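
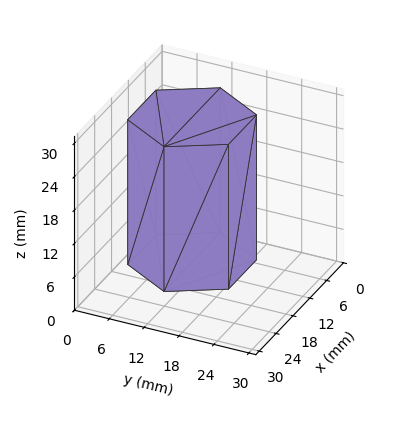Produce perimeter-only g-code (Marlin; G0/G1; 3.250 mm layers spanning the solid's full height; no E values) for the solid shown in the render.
Reading the render: the shape is a regular 6-sided prism (a cylinder approximated with 6 flat sides), circumscribed radius ≈ 10 mm, height ≈ 26 mm (dimensions read to the nearest mm from the axis ticks). For the g-code, the solid's height is divided into equal slices at the stated Δz and each level perimeter traced with G1 moves after a G0 lift.

; perimeter-only toolpath
G21 ; units = mm
G90 ; absolute positioning
G28 ; home
; layer 1
G0 Z3.250
G0 X20.000 Y10.000
G1 X15.000 Y18.660
G1 X5.000 Y18.660
G1 X0.000 Y10.000
G1 X5.000 Y1.340
G1 X15.000 Y1.340
G1 X20.000 Y10.000
; layer 2
G0 Z6.500
G0 X20.000 Y10.000
G1 X15.000 Y18.660
G1 X5.000 Y18.660
G1 X0.000 Y10.000
G1 X5.000 Y1.340
G1 X15.000 Y1.340
G1 X20.000 Y10.000
; layer 3
G0 Z9.750
G0 X20.000 Y10.000
G1 X15.000 Y18.660
G1 X5.000 Y18.660
G1 X0.000 Y10.000
G1 X5.000 Y1.340
G1 X15.000 Y1.340
G1 X20.000 Y10.000
; layer 4
G0 Z13.000
G0 X20.000 Y10.000
G1 X15.000 Y18.660
G1 X5.000 Y18.660
G1 X0.000 Y10.000
G1 X5.000 Y1.340
G1 X15.000 Y1.340
G1 X20.000 Y10.000
; layer 5
G0 Z16.250
G0 X20.000 Y10.000
G1 X15.000 Y18.660
G1 X5.000 Y18.660
G1 X0.000 Y10.000
G1 X5.000 Y1.340
G1 X15.000 Y1.340
G1 X20.000 Y10.000
; layer 6
G0 Z19.500
G0 X20.000 Y10.000
G1 X15.000 Y18.660
G1 X5.000 Y18.660
G1 X0.000 Y10.000
G1 X5.000 Y1.340
G1 X15.000 Y1.340
G1 X20.000 Y10.000
; layer 7
G0 Z22.750
G0 X20.000 Y10.000
G1 X15.000 Y18.660
G1 X5.000 Y18.660
G1 X0.000 Y10.000
G1 X5.000 Y1.340
G1 X15.000 Y1.340
G1 X20.000 Y10.000
; layer 8
G0 Z26.000
G0 X20.000 Y10.000
G1 X15.000 Y18.660
G1 X5.000 Y18.660
G1 X0.000 Y10.000
G1 X5.000 Y1.340
G1 X15.000 Y1.340
G1 X20.000 Y10.000
M2 ; end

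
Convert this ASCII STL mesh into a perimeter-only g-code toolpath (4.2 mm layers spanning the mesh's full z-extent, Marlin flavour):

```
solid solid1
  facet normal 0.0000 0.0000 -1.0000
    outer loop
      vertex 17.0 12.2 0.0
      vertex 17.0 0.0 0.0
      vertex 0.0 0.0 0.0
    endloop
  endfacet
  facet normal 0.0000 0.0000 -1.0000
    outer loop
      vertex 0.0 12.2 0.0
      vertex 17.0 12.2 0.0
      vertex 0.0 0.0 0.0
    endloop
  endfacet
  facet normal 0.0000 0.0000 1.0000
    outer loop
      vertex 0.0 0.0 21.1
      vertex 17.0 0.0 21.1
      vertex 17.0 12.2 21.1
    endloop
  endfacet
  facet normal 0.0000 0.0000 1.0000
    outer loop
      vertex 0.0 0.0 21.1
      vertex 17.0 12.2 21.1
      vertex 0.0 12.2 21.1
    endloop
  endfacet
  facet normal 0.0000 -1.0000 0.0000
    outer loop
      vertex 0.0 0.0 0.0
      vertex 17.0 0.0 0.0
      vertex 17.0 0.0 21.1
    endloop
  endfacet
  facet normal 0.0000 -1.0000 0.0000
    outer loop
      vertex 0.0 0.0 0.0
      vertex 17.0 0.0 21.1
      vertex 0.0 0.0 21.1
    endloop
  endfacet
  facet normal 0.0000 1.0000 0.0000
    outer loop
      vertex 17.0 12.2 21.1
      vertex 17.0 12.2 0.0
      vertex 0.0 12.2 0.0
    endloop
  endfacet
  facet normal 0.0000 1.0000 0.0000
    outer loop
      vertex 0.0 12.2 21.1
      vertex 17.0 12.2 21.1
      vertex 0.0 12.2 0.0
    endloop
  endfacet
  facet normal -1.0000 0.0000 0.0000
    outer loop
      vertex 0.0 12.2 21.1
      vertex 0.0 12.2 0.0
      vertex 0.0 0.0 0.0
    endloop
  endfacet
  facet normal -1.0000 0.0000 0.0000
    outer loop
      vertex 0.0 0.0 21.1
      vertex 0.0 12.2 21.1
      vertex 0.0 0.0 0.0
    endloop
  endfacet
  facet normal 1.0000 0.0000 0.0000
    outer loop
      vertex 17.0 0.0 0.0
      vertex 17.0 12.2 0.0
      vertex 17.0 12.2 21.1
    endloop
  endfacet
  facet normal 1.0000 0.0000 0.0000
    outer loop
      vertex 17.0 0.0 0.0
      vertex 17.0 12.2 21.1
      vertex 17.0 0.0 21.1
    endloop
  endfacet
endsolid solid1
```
; perimeter-only toolpath
G21 ; units = mm
G90 ; absolute positioning
G28 ; home
; layer 1
G0 Z4.2
G0 X0.0 Y0.0
G1 X17.0 Y0.0
G1 X17.0 Y12.2
G1 X0.0 Y12.2
G1 X0.0 Y0.0
; layer 2
G0 Z8.4
G0 X0.0 Y0.0
G1 X17.0 Y0.0
G1 X17.0 Y12.2
G1 X0.0 Y12.2
G1 X0.0 Y0.0
; layer 3
G0 Z12.7
G0 X0.0 Y0.0
G1 X17.0 Y0.0
G1 X17.0 Y12.2
G1 X0.0 Y12.2
G1 X0.0 Y0.0
; layer 4
G0 Z16.9
G0 X0.0 Y0.0
G1 X17.0 Y0.0
G1 X17.0 Y12.2
G1 X0.0 Y12.2
G1 X0.0 Y0.0
; layer 5
G0 Z21.1
G0 X0.0 Y0.0
G1 X17.0 Y0.0
G1 X17.0 Y12.2
G1 X0.0 Y12.2
G1 X0.0 Y0.0
M2 ; end

The solid is a rectangular box, roughly 17 × 12.2 mm footprint and 21.1 mm tall. Slicing at Δz = 4.2 mm — 5 equal slices spanning the solid's height, so layer i sits at z = i·h/5 — gives 5 non-empty perimeters. Each is a 4-segment closed polygon; G0 lifts to the layer z and rapids to the start vertex, then G1 traces the edges.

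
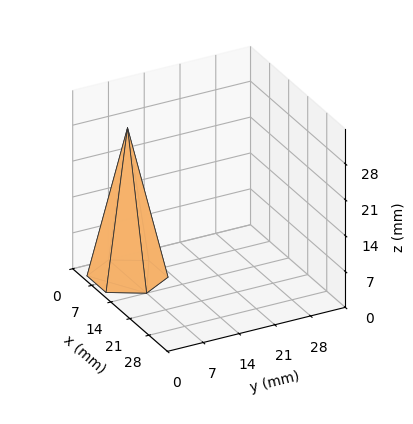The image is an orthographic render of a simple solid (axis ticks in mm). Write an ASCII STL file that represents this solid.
Reading the render: the shape is a regular 6-sided pyramid, base circumscribed radius ≈ 7 mm, apex at z ≈ 29 mm (dimensions read to the nearest mm from the axis ticks). For the STL, each face is triangulated and given an outward normal.

solid part
  facet normal 0.0000 0.0000 -1.0000
    outer loop
      vertex 3.50 13.06 0.00
      vertex 10.50 13.06 0.00
      vertex 14.00 7.00 0.00
    endloop
  endfacet
  facet normal 0.0000 0.0000 -1.0000
    outer loop
      vertex 0.00 7.00 0.00
      vertex 3.50 13.06 0.00
      vertex 14.00 7.00 0.00
    endloop
  endfacet
  facet normal 0.0000 0.0000 -1.0000
    outer loop
      vertex 3.50 0.94 0.00
      vertex 0.00 7.00 0.00
      vertex 14.00 7.00 0.00
    endloop
  endfacet
  facet normal 0.0000 0.0000 -1.0000
    outer loop
      vertex 10.50 0.94 0.00
      vertex 3.50 0.94 0.00
      vertex 14.00 7.00 0.00
    endloop
  endfacet
  facet normal 0.8476 0.4896 0.2046
    outer loop
      vertex 14.00 7.00 0.00
      vertex 10.50 13.06 0.00
      vertex 7.00 7.00 29.00
    endloop
  endfacet
  facet normal 0.0000 0.9789 0.2045
    outer loop
      vertex 10.50 13.06 0.00
      vertex 3.50 13.06 0.00
      vertex 7.00 7.00 29.00
    endloop
  endfacet
  facet normal -0.8476 0.4896 0.2046
    outer loop
      vertex 3.50 13.06 0.00
      vertex 0.00 7.00 0.00
      vertex 7.00 7.00 29.00
    endloop
  endfacet
  facet normal -0.8476 -0.4896 0.2046
    outer loop
      vertex 0.00 7.00 0.00
      vertex 3.50 0.94 0.00
      vertex 7.00 7.00 29.00
    endloop
  endfacet
  facet normal 0.0000 -0.9789 0.2045
    outer loop
      vertex 3.50 0.94 0.00
      vertex 10.50 0.94 0.00
      vertex 7.00 7.00 29.00
    endloop
  endfacet
  facet normal 0.8476 -0.4896 0.2046
    outer loop
      vertex 10.50 0.94 0.00
      vertex 14.00 7.00 0.00
      vertex 7.00 7.00 29.00
    endloop
  endfacet
endsolid part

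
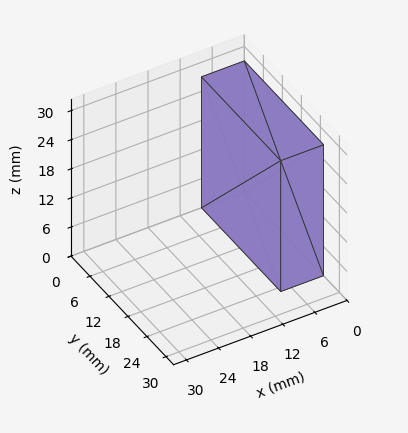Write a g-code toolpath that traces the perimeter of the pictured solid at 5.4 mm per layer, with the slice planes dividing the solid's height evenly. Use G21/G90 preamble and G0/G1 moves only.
Reading the render: the shape is a rectangular box, roughly 8 × 25 mm footprint and 27 mm tall (dimensions read to the nearest mm from the axis ticks). For the g-code, the solid's height is divided into equal slices at the stated Δz and each level perimeter traced with G1 moves after a G0 lift.

; perimeter-only toolpath
G21 ; units = mm
G90 ; absolute positioning
G28 ; home
; layer 1
G0 Z5.4
G0 X0.0 Y0.0
G1 X8.0 Y0.0
G1 X8.0 Y25.0
G1 X0.0 Y25.0
G1 X0.0 Y0.0
; layer 2
G0 Z10.8
G0 X0.0 Y0.0
G1 X8.0 Y0.0
G1 X8.0 Y25.0
G1 X0.0 Y25.0
G1 X0.0 Y0.0
; layer 3
G0 Z16.2
G0 X0.0 Y0.0
G1 X8.0 Y0.0
G1 X8.0 Y25.0
G1 X0.0 Y25.0
G1 X0.0 Y0.0
; layer 4
G0 Z21.6
G0 X0.0 Y0.0
G1 X8.0 Y0.0
G1 X8.0 Y25.0
G1 X0.0 Y25.0
G1 X0.0 Y0.0
; layer 5
G0 Z27.0
G0 X0.0 Y0.0
G1 X8.0 Y0.0
G1 X8.0 Y25.0
G1 X0.0 Y25.0
G1 X0.0 Y0.0
M2 ; end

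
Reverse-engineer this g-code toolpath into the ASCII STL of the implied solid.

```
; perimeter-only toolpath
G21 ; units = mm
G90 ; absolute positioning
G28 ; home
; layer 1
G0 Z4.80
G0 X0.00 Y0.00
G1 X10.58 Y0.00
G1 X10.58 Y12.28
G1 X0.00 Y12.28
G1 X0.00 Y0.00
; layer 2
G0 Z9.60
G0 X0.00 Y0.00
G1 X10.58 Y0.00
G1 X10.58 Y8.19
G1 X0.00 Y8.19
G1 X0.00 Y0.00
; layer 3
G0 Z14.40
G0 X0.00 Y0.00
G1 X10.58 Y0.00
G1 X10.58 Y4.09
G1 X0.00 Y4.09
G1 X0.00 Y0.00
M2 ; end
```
solid part
  facet normal 0.0000 0.0000 -1.0000
    outer loop
      vertex 10.58 16.37 0.00
      vertex 10.58 0.00 0.00
      vertex 0.00 0.00 0.00
    endloop
  endfacet
  facet normal 0.0000 0.0000 -1.0000
    outer loop
      vertex 0.00 16.37 0.00
      vertex 10.58 16.37 0.00
      vertex 0.00 0.00 0.00
    endloop
  endfacet
  facet normal 0.0000 -1.0000 0.0000
    outer loop
      vertex 0.00 0.00 0.00
      vertex 10.58 0.00 0.00
      vertex 10.58 0.00 19.20
    endloop
  endfacet
  facet normal 0.0000 -1.0000 0.0000
    outer loop
      vertex 0.00 0.00 0.00
      vertex 10.58 0.00 19.20
      vertex 0.00 0.00 19.20
    endloop
  endfacet
  facet normal 0.0000 0.7610 0.6488
    outer loop
      vertex 0.00 0.00 19.20
      vertex 10.58 0.00 19.20
      vertex 10.58 16.37 0.00
    endloop
  endfacet
  facet normal 0.0000 0.7610 0.6488
    outer loop
      vertex 0.00 0.00 19.20
      vertex 10.58 16.37 0.00
      vertex 0.00 16.37 0.00
    endloop
  endfacet
  facet normal -1.0000 0.0000 0.0000
    outer loop
      vertex 0.00 0.00 19.20
      vertex 0.00 16.37 0.00
      vertex 0.00 0.00 0.00
    endloop
  endfacet
  facet normal 1.0000 0.0000 0.0000
    outer loop
      vertex 10.58 0.00 0.00
      vertex 10.58 16.37 0.00
      vertex 10.58 0.00 19.20
    endloop
  endfacet
endsolid part

The G0 Z moves step by Δz≈4.80 mm. The G1 loops shrink linearly with z, so the solid tapers from its base footprint up to z≈19.2. Closing with a flat bottom cap and the tapered top and triangulating gives 8 facets — a wedge (ramp): 10.6 × 16.4 mm base, rising to 19.2 mm along the y=0 edge and sloping linearly to z=0 at y=16.4.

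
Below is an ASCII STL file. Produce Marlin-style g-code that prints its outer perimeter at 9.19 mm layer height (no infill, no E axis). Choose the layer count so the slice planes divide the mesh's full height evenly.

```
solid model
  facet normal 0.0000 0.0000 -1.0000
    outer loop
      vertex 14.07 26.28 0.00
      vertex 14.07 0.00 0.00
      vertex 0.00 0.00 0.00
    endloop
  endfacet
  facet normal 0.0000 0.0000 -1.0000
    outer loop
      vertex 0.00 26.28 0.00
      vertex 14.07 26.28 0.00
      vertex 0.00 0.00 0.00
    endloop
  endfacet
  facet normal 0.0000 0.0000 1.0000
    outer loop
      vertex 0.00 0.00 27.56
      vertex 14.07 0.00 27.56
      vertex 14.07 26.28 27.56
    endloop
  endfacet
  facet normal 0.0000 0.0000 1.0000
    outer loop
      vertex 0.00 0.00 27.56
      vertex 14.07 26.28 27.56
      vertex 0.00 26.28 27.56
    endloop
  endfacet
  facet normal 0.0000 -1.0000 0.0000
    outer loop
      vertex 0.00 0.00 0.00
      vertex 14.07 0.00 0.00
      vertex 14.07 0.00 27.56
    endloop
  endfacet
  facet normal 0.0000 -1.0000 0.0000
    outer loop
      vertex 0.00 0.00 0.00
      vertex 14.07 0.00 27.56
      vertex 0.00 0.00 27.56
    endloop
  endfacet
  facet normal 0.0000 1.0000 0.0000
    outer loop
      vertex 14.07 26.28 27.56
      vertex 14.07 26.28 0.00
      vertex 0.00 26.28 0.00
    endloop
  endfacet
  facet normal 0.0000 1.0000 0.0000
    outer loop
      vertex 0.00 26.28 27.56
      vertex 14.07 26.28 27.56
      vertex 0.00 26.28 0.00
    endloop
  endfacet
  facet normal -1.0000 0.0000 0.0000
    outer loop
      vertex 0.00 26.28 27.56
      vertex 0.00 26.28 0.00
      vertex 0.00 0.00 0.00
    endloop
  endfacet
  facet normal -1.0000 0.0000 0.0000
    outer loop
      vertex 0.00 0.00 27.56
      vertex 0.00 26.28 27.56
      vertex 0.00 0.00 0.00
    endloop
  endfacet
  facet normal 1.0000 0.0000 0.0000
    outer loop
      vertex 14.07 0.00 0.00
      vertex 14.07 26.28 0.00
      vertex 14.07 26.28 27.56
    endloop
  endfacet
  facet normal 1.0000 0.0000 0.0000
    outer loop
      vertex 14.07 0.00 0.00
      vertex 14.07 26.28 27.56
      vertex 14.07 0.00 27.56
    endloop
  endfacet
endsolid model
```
; perimeter-only toolpath
G21 ; units = mm
G90 ; absolute positioning
G28 ; home
; layer 1
G0 Z9.19
G0 X0.00 Y0.00
G1 X14.07 Y0.00
G1 X14.07 Y26.28
G1 X0.00 Y26.28
G1 X0.00 Y0.00
; layer 2
G0 Z18.37
G0 X0.00 Y0.00
G1 X14.07 Y0.00
G1 X14.07 Y26.28
G1 X0.00 Y26.28
G1 X0.00 Y0.00
; layer 3
G0 Z27.56
G0 X0.00 Y0.00
G1 X14.07 Y0.00
G1 X14.07 Y26.28
G1 X0.00 Y26.28
G1 X0.00 Y0.00
M2 ; end

The solid is a rectangular box, roughly 14.1 × 26.3 mm footprint and 27.6 mm tall. Slicing at Δz = 9.19 mm — 3 equal slices spanning the solid's height, so layer i sits at z = i·h/3 — gives 3 non-empty perimeters. Each is a 4-segment closed polygon; G0 lifts to the layer z and rapids to the start vertex, then G1 traces the edges.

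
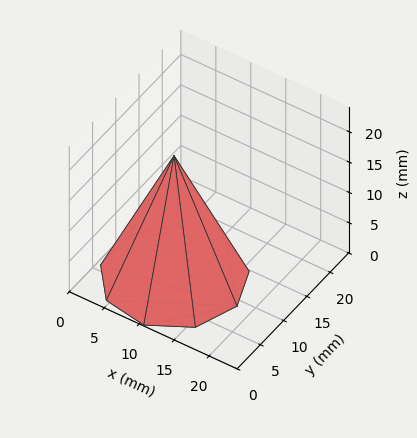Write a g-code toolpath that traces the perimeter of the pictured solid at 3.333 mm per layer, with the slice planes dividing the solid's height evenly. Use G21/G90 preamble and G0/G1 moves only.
Reading the render: the shape is a regular 9-sided pyramid, base circumscribed radius ≈ 9 mm, apex at z ≈ 20 mm (dimensions read to the nearest mm from the axis ticks). For the g-code, the solid's height is divided into equal slices at the stated Δz and each level perimeter traced with G1 moves after a G0 lift.

; perimeter-only toolpath
G21 ; units = mm
G90 ; absolute positioning
G28 ; home
; layer 1
G0 Z3.333
G0 X16.500 Y9.000
G1 X14.745 Y13.821
G1 X10.303 Y16.386
G1 X5.250 Y15.495
G1 X1.953 Y11.565
G1 X1.953 Y6.435
G1 X5.250 Y2.505
G1 X10.303 Y1.614
G1 X14.745 Y4.179
G1 X16.500 Y9.000
; layer 2
G0 Z6.667
G0 X15.000 Y9.000
G1 X13.596 Y12.857
G1 X10.042 Y14.909
G1 X6.000 Y14.196
G1 X3.362 Y11.052
G1 X3.362 Y6.948
G1 X6.000 Y3.804
G1 X10.042 Y3.091
G1 X13.596 Y5.143
G1 X15.000 Y9.000
; layer 3
G0 Z10.000
G0 X13.500 Y9.000
G1 X12.447 Y11.893
G1 X9.782 Y13.431
G1 X6.750 Y12.897
G1 X4.771 Y10.539
G1 X4.771 Y7.461
G1 X6.750 Y5.103
G1 X9.782 Y4.569
G1 X12.447 Y6.107
G1 X13.500 Y9.000
; layer 4
G0 Z13.333
G0 X12.000 Y9.000
G1 X11.298 Y10.928
G1 X9.521 Y11.954
G1 X7.500 Y11.598
G1 X6.181 Y10.026
G1 X6.181 Y7.974
G1 X7.500 Y6.402
G1 X9.521 Y6.046
G1 X11.298 Y7.072
G1 X12.000 Y9.000
; layer 5
G0 Z16.667
G0 X10.500 Y9.000
G1 X10.149 Y9.964
G1 X9.261 Y10.477
G1 X8.250 Y10.299
G1 X7.590 Y9.513
G1 X7.590 Y8.487
G1 X8.250 Y7.701
G1 X9.261 Y7.523
G1 X10.149 Y8.036
G1 X10.500 Y9.000
M2 ; end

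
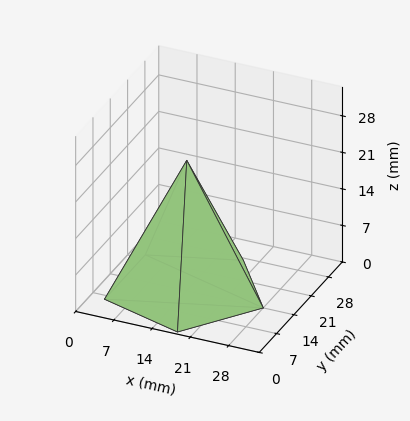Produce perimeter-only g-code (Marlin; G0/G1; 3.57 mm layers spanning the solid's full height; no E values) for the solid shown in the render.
Reading the render: the shape is a regular 5-sided pyramid, base circumscribed radius ≈ 14 mm, apex at z ≈ 25 mm (dimensions read to the nearest mm from the axis ticks). For the g-code, the solid's height is divided into equal slices at the stated Δz and each level perimeter traced with G1 moves after a G0 lift.

; perimeter-only toolpath
G21 ; units = mm
G90 ; absolute positioning
G28 ; home
; layer 1
G0 Z3.57
G0 X26.00 Y14.00
G1 X17.71 Y25.41
G1 X4.29 Y21.05
G1 X4.29 Y6.95
G1 X17.71 Y2.59
G1 X26.00 Y14.00
; layer 2
G0 Z7.14
G0 X24.00 Y14.00
G1 X17.09 Y23.51
G1 X5.91 Y19.88
G1 X5.91 Y8.12
G1 X17.09 Y4.49
G1 X24.00 Y14.00
; layer 3
G0 Z10.71
G0 X22.00 Y14.00
G1 X16.47 Y21.61
G1 X7.53 Y18.70
G1 X7.53 Y9.30
G1 X16.47 Y6.39
G1 X22.00 Y14.00
; layer 4
G0 Z14.29
G0 X20.00 Y14.00
G1 X15.86 Y19.70
G1 X9.14 Y17.53
G1 X9.14 Y10.47
G1 X15.86 Y8.30
G1 X20.00 Y14.00
; layer 5
G0 Z17.86
G0 X18.00 Y14.00
G1 X15.24 Y17.80
G1 X10.76 Y16.35
G1 X10.76 Y11.65
G1 X15.24 Y10.20
G1 X18.00 Y14.00
; layer 6
G0 Z21.43
G0 X16.00 Y14.00
G1 X14.62 Y15.90
G1 X12.38 Y15.18
G1 X12.38 Y12.82
G1 X14.62 Y12.10
G1 X16.00 Y14.00
M2 ; end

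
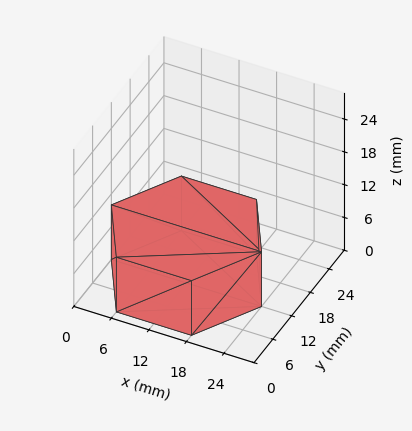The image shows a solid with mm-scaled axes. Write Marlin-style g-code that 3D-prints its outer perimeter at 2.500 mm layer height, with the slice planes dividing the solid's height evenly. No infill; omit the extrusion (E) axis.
Reading the render: the shape is a regular 6-sided prism (a cylinder approximated with 6 flat sides), circumscribed radius ≈ 12 mm, height ≈ 10 mm (dimensions read to the nearest mm from the axis ticks). For the g-code, the solid's height is divided into equal slices at the stated Δz and each level perimeter traced with G1 moves after a G0 lift.

; perimeter-only toolpath
G21 ; units = mm
G90 ; absolute positioning
G28 ; home
; layer 1
G0 Z2.500
G0 X24.000 Y12.000
G1 X18.000 Y22.392
G1 X6.000 Y22.392
G1 X0.000 Y12.000
G1 X6.000 Y1.608
G1 X18.000 Y1.608
G1 X24.000 Y12.000
; layer 2
G0 Z5.000
G0 X24.000 Y12.000
G1 X18.000 Y22.392
G1 X6.000 Y22.392
G1 X0.000 Y12.000
G1 X6.000 Y1.608
G1 X18.000 Y1.608
G1 X24.000 Y12.000
; layer 3
G0 Z7.500
G0 X24.000 Y12.000
G1 X18.000 Y22.392
G1 X6.000 Y22.392
G1 X0.000 Y12.000
G1 X6.000 Y1.608
G1 X18.000 Y1.608
G1 X24.000 Y12.000
; layer 4
G0 Z10.000
G0 X24.000 Y12.000
G1 X18.000 Y22.392
G1 X6.000 Y22.392
G1 X0.000 Y12.000
G1 X6.000 Y1.608
G1 X18.000 Y1.608
G1 X24.000 Y12.000
M2 ; end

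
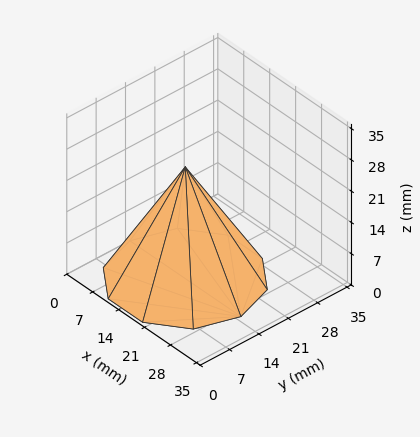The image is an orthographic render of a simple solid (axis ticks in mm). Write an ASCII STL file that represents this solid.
Reading the render: the shape is a regular 10-sided pyramid, base circumscribed radius ≈ 15 mm, apex at z ≈ 25 mm (dimensions read to the nearest mm from the axis ticks). For the STL, each face is triangulated and given an outward normal.

solid part
  facet normal 0.0000 0.0000 -1.0000
    outer loop
      vertex 19.64 29.27 0.00
      vertex 27.14 23.82 0.00
      vertex 30.00 15.00 0.00
    endloop
  endfacet
  facet normal 0.0000 0.0000 -1.0000
    outer loop
      vertex 10.36 29.27 0.00
      vertex 19.64 29.27 0.00
      vertex 30.00 15.00 0.00
    endloop
  endfacet
  facet normal 0.0000 0.0000 -1.0000
    outer loop
      vertex 2.86 23.82 0.00
      vertex 10.36 29.27 0.00
      vertex 30.00 15.00 0.00
    endloop
  endfacet
  facet normal 0.0000 0.0000 -1.0000
    outer loop
      vertex 0.00 15.00 0.00
      vertex 2.86 23.82 0.00
      vertex 30.00 15.00 0.00
    endloop
  endfacet
  facet normal 0.0000 0.0000 -1.0000
    outer loop
      vertex 2.86 6.18 0.00
      vertex 0.00 15.00 0.00
      vertex 30.00 15.00 0.00
    endloop
  endfacet
  facet normal 0.0000 0.0000 -1.0000
    outer loop
      vertex 10.36 0.73 0.00
      vertex 2.86 6.18 0.00
      vertex 30.00 15.00 0.00
    endloop
  endfacet
  facet normal 0.0000 0.0000 -1.0000
    outer loop
      vertex 19.64 0.73 0.00
      vertex 10.36 0.73 0.00
      vertex 30.00 15.00 0.00
    endloop
  endfacet
  facet normal 0.0000 0.0000 -1.0000
    outer loop
      vertex 27.14 6.18 0.00
      vertex 19.64 0.73 0.00
      vertex 30.00 15.00 0.00
    endloop
  endfacet
  facet normal 0.8262 0.2679 0.4957
    outer loop
      vertex 30.00 15.00 0.00
      vertex 27.14 23.82 0.00
      vertex 15.00 15.00 25.00
    endloop
  endfacet
  facet normal 0.5105 0.7026 0.4958
    outer loop
      vertex 27.14 23.82 0.00
      vertex 19.64 29.27 0.00
      vertex 15.00 15.00 25.00
    endloop
  endfacet
  facet normal 0.0000 0.8685 0.4957
    outer loop
      vertex 19.64 29.27 0.00
      vertex 10.36 29.27 0.00
      vertex 15.00 15.00 25.00
    endloop
  endfacet
  facet normal -0.5105 0.7026 0.4958
    outer loop
      vertex 10.36 29.27 0.00
      vertex 2.86 23.82 0.00
      vertex 15.00 15.00 25.00
    endloop
  endfacet
  facet normal -0.8262 0.2679 0.4957
    outer loop
      vertex 2.86 23.82 0.00
      vertex 0.00 15.00 0.00
      vertex 15.00 15.00 25.00
    endloop
  endfacet
  facet normal -0.8262 -0.2679 0.4957
    outer loop
      vertex 0.00 15.00 0.00
      vertex 2.86 6.18 0.00
      vertex 15.00 15.00 25.00
    endloop
  endfacet
  facet normal -0.5105 -0.7026 0.4958
    outer loop
      vertex 2.86 6.18 0.00
      vertex 10.36 0.73 0.00
      vertex 15.00 15.00 25.00
    endloop
  endfacet
  facet normal 0.0000 -0.8685 0.4957
    outer loop
      vertex 10.36 0.73 0.00
      vertex 19.64 0.73 0.00
      vertex 15.00 15.00 25.00
    endloop
  endfacet
  facet normal 0.5105 -0.7026 0.4958
    outer loop
      vertex 19.64 0.73 0.00
      vertex 27.14 6.18 0.00
      vertex 15.00 15.00 25.00
    endloop
  endfacet
  facet normal 0.8262 -0.2679 0.4957
    outer loop
      vertex 27.14 6.18 0.00
      vertex 30.00 15.00 0.00
      vertex 15.00 15.00 25.00
    endloop
  endfacet
endsolid part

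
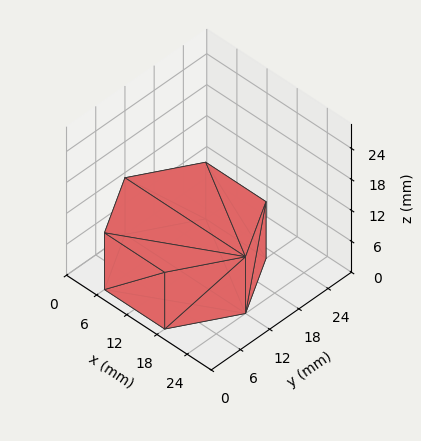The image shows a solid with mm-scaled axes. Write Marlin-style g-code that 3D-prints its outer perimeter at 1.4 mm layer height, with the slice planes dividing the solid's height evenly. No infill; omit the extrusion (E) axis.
Reading the render: the shape is a regular 6-sided prism (a cylinder approximated with 6 flat sides), circumscribed radius ≈ 12 mm, height ≈ 11 mm (dimensions read to the nearest mm from the axis ticks). For the g-code, the solid's height is divided into equal slices at the stated Δz and each level perimeter traced with G1 moves after a G0 lift.

; perimeter-only toolpath
G21 ; units = mm
G90 ; absolute positioning
G28 ; home
; layer 1
G0 Z1.4
G0 X24.0 Y12.0
G1 X18.0 Y22.4
G1 X6.0 Y22.4
G1 X0.0 Y12.0
G1 X6.0 Y1.6
G1 X18.0 Y1.6
G1 X24.0 Y12.0
; layer 2
G0 Z2.8
G0 X24.0 Y12.0
G1 X18.0 Y22.4
G1 X6.0 Y22.4
G1 X0.0 Y12.0
G1 X6.0 Y1.6
G1 X18.0 Y1.6
G1 X24.0 Y12.0
; layer 3
G0 Z4.1
G0 X24.0 Y12.0
G1 X18.0 Y22.4
G1 X6.0 Y22.4
G1 X0.0 Y12.0
G1 X6.0 Y1.6
G1 X18.0 Y1.6
G1 X24.0 Y12.0
; layer 4
G0 Z5.5
G0 X24.0 Y12.0
G1 X18.0 Y22.4
G1 X6.0 Y22.4
G1 X0.0 Y12.0
G1 X6.0 Y1.6
G1 X18.0 Y1.6
G1 X24.0 Y12.0
; layer 5
G0 Z6.9
G0 X24.0 Y12.0
G1 X18.0 Y22.4
G1 X6.0 Y22.4
G1 X0.0 Y12.0
G1 X6.0 Y1.6
G1 X18.0 Y1.6
G1 X24.0 Y12.0
; layer 6
G0 Z8.2
G0 X24.0 Y12.0
G1 X18.0 Y22.4
G1 X6.0 Y22.4
G1 X0.0 Y12.0
G1 X6.0 Y1.6
G1 X18.0 Y1.6
G1 X24.0 Y12.0
; layer 7
G0 Z9.6
G0 X24.0 Y12.0
G1 X18.0 Y22.4
G1 X6.0 Y22.4
G1 X0.0 Y12.0
G1 X6.0 Y1.6
G1 X18.0 Y1.6
G1 X24.0 Y12.0
; layer 8
G0 Z11.0
G0 X24.0 Y12.0
G1 X18.0 Y22.4
G1 X6.0 Y22.4
G1 X0.0 Y12.0
G1 X6.0 Y1.6
G1 X18.0 Y1.6
G1 X24.0 Y12.0
M2 ; end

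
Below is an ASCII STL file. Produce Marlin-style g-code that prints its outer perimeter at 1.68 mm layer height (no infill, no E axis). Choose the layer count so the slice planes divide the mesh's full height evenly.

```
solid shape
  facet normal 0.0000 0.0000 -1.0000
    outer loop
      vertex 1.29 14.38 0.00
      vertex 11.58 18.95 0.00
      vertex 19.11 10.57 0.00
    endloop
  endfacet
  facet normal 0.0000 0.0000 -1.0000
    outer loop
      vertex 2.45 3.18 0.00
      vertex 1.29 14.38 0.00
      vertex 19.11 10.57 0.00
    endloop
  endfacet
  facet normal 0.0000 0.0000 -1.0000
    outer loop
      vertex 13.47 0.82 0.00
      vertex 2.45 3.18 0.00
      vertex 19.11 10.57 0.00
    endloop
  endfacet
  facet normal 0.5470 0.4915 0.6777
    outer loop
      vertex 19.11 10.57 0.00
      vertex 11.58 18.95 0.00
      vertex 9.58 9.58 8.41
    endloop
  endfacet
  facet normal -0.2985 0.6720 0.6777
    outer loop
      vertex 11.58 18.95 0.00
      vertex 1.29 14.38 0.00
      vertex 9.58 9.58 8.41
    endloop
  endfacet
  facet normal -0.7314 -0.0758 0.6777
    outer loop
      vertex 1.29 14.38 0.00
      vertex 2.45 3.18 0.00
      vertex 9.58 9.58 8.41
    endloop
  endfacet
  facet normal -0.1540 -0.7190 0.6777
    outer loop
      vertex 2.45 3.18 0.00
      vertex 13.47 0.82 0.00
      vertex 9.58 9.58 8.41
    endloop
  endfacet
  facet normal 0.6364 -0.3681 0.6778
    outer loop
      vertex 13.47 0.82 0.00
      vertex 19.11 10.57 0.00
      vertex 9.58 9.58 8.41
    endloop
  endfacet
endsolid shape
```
; perimeter-only toolpath
G21 ; units = mm
G90 ; absolute positioning
G28 ; home
; layer 1
G0 Z1.68
G0 X17.20 Y10.37
G1 X11.18 Y17.08
G1 X2.95 Y13.42
G1 X3.88 Y4.46
G1 X12.69 Y2.57
G1 X17.20 Y10.37
; layer 2
G0 Z3.36
G0 X15.30 Y10.17
G1 X10.78 Y15.20
G1 X4.61 Y12.46
G1 X5.30 Y5.74
G1 X11.91 Y4.32
G1 X15.30 Y10.17
; layer 3
G0 Z5.05
G0 X13.39 Y9.98
G1 X10.38 Y13.33
G1 X6.26 Y11.50
G1 X6.73 Y7.02
G1 X11.14 Y6.08
G1 X13.39 Y9.98
; layer 4
G0 Z6.73
G0 X11.49 Y9.78
G1 X9.98 Y11.45
G1 X7.92 Y10.54
G1 X8.15 Y8.30
G1 X10.36 Y7.83
G1 X11.49 Y9.78
M2 ; end

The solid is a regular 5-sided pyramid, base circumscribed radius ≈ 9.58 mm, apex at z ≈ 8.41 mm. Slicing at Δz = 1.68 mm — 5 equal slices spanning the solid's height, so layer i sits at z = i·h/5 — gives 4 non-empty perimeters. Each is a 5-segment closed polygon; G0 lifts to the layer z and rapids to the start vertex, then G1 traces the edges. The cross-section shrinks linearly with z (the slice at the apex is degenerate and omitted).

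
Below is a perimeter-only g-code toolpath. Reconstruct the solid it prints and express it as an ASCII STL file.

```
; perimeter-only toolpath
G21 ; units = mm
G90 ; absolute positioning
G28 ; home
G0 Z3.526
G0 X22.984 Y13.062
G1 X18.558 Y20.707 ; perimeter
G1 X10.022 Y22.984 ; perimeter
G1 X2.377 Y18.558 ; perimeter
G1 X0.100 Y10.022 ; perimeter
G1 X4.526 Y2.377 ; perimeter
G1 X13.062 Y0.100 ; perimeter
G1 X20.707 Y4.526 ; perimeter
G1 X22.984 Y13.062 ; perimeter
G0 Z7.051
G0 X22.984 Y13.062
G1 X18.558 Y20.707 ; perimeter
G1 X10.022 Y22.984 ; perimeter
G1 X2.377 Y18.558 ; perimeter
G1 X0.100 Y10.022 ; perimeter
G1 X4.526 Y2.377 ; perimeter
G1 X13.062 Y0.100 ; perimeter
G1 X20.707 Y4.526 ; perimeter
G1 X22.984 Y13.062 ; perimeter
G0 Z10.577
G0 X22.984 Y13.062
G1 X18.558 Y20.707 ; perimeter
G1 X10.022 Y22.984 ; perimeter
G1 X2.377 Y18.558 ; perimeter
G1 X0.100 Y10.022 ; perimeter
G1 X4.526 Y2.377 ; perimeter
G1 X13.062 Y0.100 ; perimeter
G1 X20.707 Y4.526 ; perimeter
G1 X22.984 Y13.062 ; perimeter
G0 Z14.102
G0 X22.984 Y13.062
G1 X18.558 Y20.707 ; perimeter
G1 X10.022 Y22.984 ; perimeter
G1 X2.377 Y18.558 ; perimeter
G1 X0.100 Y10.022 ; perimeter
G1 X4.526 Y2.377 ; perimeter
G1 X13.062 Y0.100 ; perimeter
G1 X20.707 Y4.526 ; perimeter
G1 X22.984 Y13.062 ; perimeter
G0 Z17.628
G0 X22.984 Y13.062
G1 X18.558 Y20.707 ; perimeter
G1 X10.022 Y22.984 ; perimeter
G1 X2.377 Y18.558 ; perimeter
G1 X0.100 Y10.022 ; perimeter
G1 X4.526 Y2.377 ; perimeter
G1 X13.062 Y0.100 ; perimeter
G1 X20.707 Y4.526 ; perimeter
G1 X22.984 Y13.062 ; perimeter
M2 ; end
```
solid part
  facet normal 0.0000 0.0000 -1.0000
    outer loop
      vertex 10.022 22.984 0.000
      vertex 18.558 20.707 0.000
      vertex 22.984 13.062 0.000
    endloop
  endfacet
  facet normal 0.0000 0.0000 -1.0000
    outer loop
      vertex 2.377 18.558 0.000
      vertex 10.022 22.984 0.000
      vertex 22.984 13.062 0.000
    endloop
  endfacet
  facet normal 0.0000 0.0000 -1.0000
    outer loop
      vertex 0.100 10.022 0.000
      vertex 2.377 18.558 0.000
      vertex 22.984 13.062 0.000
    endloop
  endfacet
  facet normal 0.0000 0.0000 -1.0000
    outer loop
      vertex 4.526 2.377 0.000
      vertex 0.100 10.022 0.000
      vertex 22.984 13.062 0.000
    endloop
  endfacet
  facet normal 0.0000 0.0000 -1.0000
    outer loop
      vertex 13.062 0.100 0.000
      vertex 4.526 2.377 0.000
      vertex 22.984 13.062 0.000
    endloop
  endfacet
  facet normal 0.0000 0.0000 -1.0000
    outer loop
      vertex 20.707 4.526 0.000
      vertex 13.062 0.100 0.000
      vertex 22.984 13.062 0.000
    endloop
  endfacet
  facet normal 0.0000 0.0000 1.0000
    outer loop
      vertex 22.984 13.062 17.628
      vertex 18.558 20.707 17.628
      vertex 10.022 22.984 17.628
    endloop
  endfacet
  facet normal 0.0000 0.0000 1.0000
    outer loop
      vertex 22.984 13.062 17.628
      vertex 10.022 22.984 17.628
      vertex 2.377 18.558 17.628
    endloop
  endfacet
  facet normal 0.0000 0.0000 1.0000
    outer loop
      vertex 22.984 13.062 17.628
      vertex 2.377 18.558 17.628
      vertex 0.100 10.022 17.628
    endloop
  endfacet
  facet normal 0.0000 0.0000 1.0000
    outer loop
      vertex 22.984 13.062 17.628
      vertex 0.100 10.022 17.628
      vertex 4.526 2.377 17.628
    endloop
  endfacet
  facet normal 0.0000 0.0000 1.0000
    outer loop
      vertex 22.984 13.062 17.628
      vertex 4.526 2.377 17.628
      vertex 13.062 0.100 17.628
    endloop
  endfacet
  facet normal 0.0000 0.0000 1.0000
    outer loop
      vertex 22.984 13.062 17.628
      vertex 13.062 0.100 17.628
      vertex 20.707 4.526 17.628
    endloop
  endfacet
  facet normal 0.8654 0.5010 0.0000
    outer loop
      vertex 22.984 13.062 0.000
      vertex 18.558 20.707 0.000
      vertex 18.558 20.707 17.628
    endloop
  endfacet
  facet normal 0.8654 0.5010 0.0000
    outer loop
      vertex 22.984 13.062 0.000
      vertex 18.558 20.707 17.628
      vertex 22.984 13.062 17.628
    endloop
  endfacet
  facet normal 0.2577 0.9662 0.0000
    outer loop
      vertex 18.558 20.707 0.000
      vertex 10.022 22.984 0.000
      vertex 10.022 22.984 17.628
    endloop
  endfacet
  facet normal 0.2577 0.9662 0.0000
    outer loop
      vertex 18.558 20.707 0.000
      vertex 10.022 22.984 17.628
      vertex 18.558 20.707 17.628
    endloop
  endfacet
  facet normal -0.5010 0.8654 0.0000
    outer loop
      vertex 10.022 22.984 0.000
      vertex 2.377 18.558 0.000
      vertex 2.377 18.558 17.628
    endloop
  endfacet
  facet normal -0.5010 0.8654 0.0000
    outer loop
      vertex 10.022 22.984 0.000
      vertex 2.377 18.558 17.628
      vertex 10.022 22.984 17.628
    endloop
  endfacet
  facet normal -0.9662 0.2577 0.0000
    outer loop
      vertex 2.377 18.558 0.000
      vertex 0.100 10.022 0.000
      vertex 0.100 10.022 17.628
    endloop
  endfacet
  facet normal -0.9662 0.2577 0.0000
    outer loop
      vertex 2.377 18.558 0.000
      vertex 0.100 10.022 17.628
      vertex 2.377 18.558 17.628
    endloop
  endfacet
  facet normal -0.8654 -0.5010 0.0000
    outer loop
      vertex 0.100 10.022 0.000
      vertex 4.526 2.377 0.000
      vertex 4.526 2.377 17.628
    endloop
  endfacet
  facet normal -0.8654 -0.5010 0.0000
    outer loop
      vertex 0.100 10.022 0.000
      vertex 4.526 2.377 17.628
      vertex 0.100 10.022 17.628
    endloop
  endfacet
  facet normal -0.2577 -0.9662 0.0000
    outer loop
      vertex 4.526 2.377 0.000
      vertex 13.062 0.100 0.000
      vertex 13.062 0.100 17.628
    endloop
  endfacet
  facet normal -0.2577 -0.9662 0.0000
    outer loop
      vertex 4.526 2.377 0.000
      vertex 13.062 0.100 17.628
      vertex 4.526 2.377 17.628
    endloop
  endfacet
  facet normal 0.5010 -0.8654 0.0000
    outer loop
      vertex 13.062 0.100 0.000
      vertex 20.707 4.526 0.000
      vertex 20.707 4.526 17.628
    endloop
  endfacet
  facet normal 0.5010 -0.8654 0.0000
    outer loop
      vertex 13.062 0.100 0.000
      vertex 20.707 4.526 17.628
      vertex 13.062 0.100 17.628
    endloop
  endfacet
  facet normal 0.9662 -0.2577 0.0000
    outer loop
      vertex 20.707 4.526 0.000
      vertex 22.984 13.062 0.000
      vertex 22.984 13.062 17.628
    endloop
  endfacet
  facet normal 0.9662 -0.2577 0.0000
    outer loop
      vertex 20.707 4.526 0.000
      vertex 22.984 13.062 17.628
      vertex 20.707 4.526 17.628
    endloop
  endfacet
endsolid part

The G0 Z moves step by Δz≈3.526 mm. Every layer's G1 loop is the same polygon, so the solid is a straight extrusion of it from z=0 to z≈17.6. Closing with flat bottom and top caps and triangulating gives 28 facets — a regular 8-sided prism (a cylinder approximated with 8 flat sides), circumscribed radius ≈ 11.5 mm, height ≈ 17.6 mm.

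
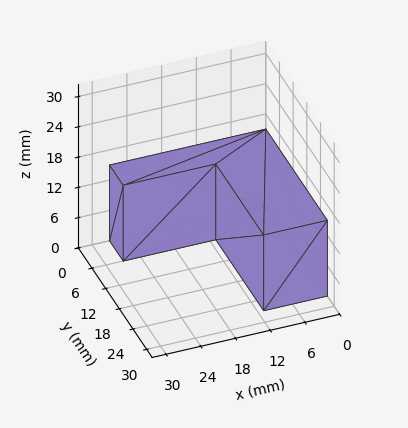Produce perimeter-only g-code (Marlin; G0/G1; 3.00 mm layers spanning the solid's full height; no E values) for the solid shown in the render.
Reading the render: the shape is an L-shaped prism: outer 27 × 27 mm, arm thicknesses ≈ 6 mm (horizontal) and 11 mm (vertical), extruded 15 mm in z (dimensions read to the nearest mm from the axis ticks). For the g-code, the solid's height is divided into equal slices at the stated Δz and each level perimeter traced with G1 moves after a G0 lift.

; perimeter-only toolpath
G21 ; units = mm
G90 ; absolute positioning
G28 ; home
; layer 1
G0 Z3.00
G0 X0.00 Y0.00
G1 X27.00 Y0.00
G1 X27.00 Y6.00
G1 X11.00 Y6.00
G1 X11.00 Y27.00
G1 X0.00 Y27.00
G1 X0.00 Y0.00
; layer 2
G0 Z6.00
G0 X0.00 Y0.00
G1 X27.00 Y0.00
G1 X27.00 Y6.00
G1 X11.00 Y6.00
G1 X11.00 Y27.00
G1 X0.00 Y27.00
G1 X0.00 Y0.00
; layer 3
G0 Z9.00
G0 X0.00 Y0.00
G1 X27.00 Y0.00
G1 X27.00 Y6.00
G1 X11.00 Y6.00
G1 X11.00 Y27.00
G1 X0.00 Y27.00
G1 X0.00 Y0.00
; layer 4
G0 Z12.00
G0 X0.00 Y0.00
G1 X27.00 Y0.00
G1 X27.00 Y6.00
G1 X11.00 Y6.00
G1 X11.00 Y27.00
G1 X0.00 Y27.00
G1 X0.00 Y0.00
; layer 5
G0 Z15.00
G0 X0.00 Y0.00
G1 X27.00 Y0.00
G1 X27.00 Y6.00
G1 X11.00 Y6.00
G1 X11.00 Y27.00
G1 X0.00 Y27.00
G1 X0.00 Y0.00
M2 ; end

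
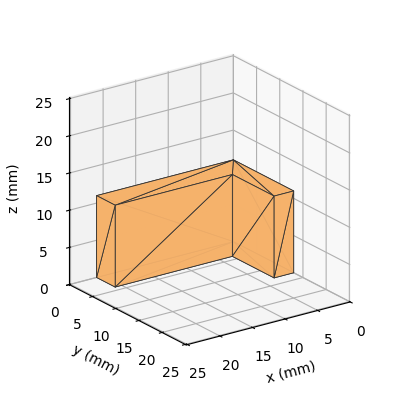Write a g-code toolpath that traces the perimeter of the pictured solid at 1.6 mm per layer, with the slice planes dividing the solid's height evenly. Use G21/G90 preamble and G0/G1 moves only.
Reading the render: the shape is an L-shaped prism: outer 21 × 13 mm, arm thicknesses ≈ 4 mm (horizontal) and 3 mm (vertical), extruded 11 mm in z (dimensions read to the nearest mm from the axis ticks). For the g-code, the solid's height is divided into equal slices at the stated Δz and each level perimeter traced with G1 moves after a G0 lift.

; perimeter-only toolpath
G21 ; units = mm
G90 ; absolute positioning
G28 ; home
; layer 1
G0 Z1.6
G0 X0.0 Y0.0
G1 X21.0 Y0.0
G1 X21.0 Y4.0
G1 X3.0 Y4.0
G1 X3.0 Y13.0
G1 X0.0 Y13.0
G1 X0.0 Y0.0
; layer 2
G0 Z3.1
G0 X0.0 Y0.0
G1 X21.0 Y0.0
G1 X21.0 Y4.0
G1 X3.0 Y4.0
G1 X3.0 Y13.0
G1 X0.0 Y13.0
G1 X0.0 Y0.0
; layer 3
G0 Z4.7
G0 X0.0 Y0.0
G1 X21.0 Y0.0
G1 X21.0 Y4.0
G1 X3.0 Y4.0
G1 X3.0 Y13.0
G1 X0.0 Y13.0
G1 X0.0 Y0.0
; layer 4
G0 Z6.3
G0 X0.0 Y0.0
G1 X21.0 Y0.0
G1 X21.0 Y4.0
G1 X3.0 Y4.0
G1 X3.0 Y13.0
G1 X0.0 Y13.0
G1 X0.0 Y0.0
; layer 5
G0 Z7.9
G0 X0.0 Y0.0
G1 X21.0 Y0.0
G1 X21.0 Y4.0
G1 X3.0 Y4.0
G1 X3.0 Y13.0
G1 X0.0 Y13.0
G1 X0.0 Y0.0
; layer 6
G0 Z9.4
G0 X0.0 Y0.0
G1 X21.0 Y0.0
G1 X21.0 Y4.0
G1 X3.0 Y4.0
G1 X3.0 Y13.0
G1 X0.0 Y13.0
G1 X0.0 Y0.0
; layer 7
G0 Z11.0
G0 X0.0 Y0.0
G1 X21.0 Y0.0
G1 X21.0 Y4.0
G1 X3.0 Y4.0
G1 X3.0 Y13.0
G1 X0.0 Y13.0
G1 X0.0 Y0.0
M2 ; end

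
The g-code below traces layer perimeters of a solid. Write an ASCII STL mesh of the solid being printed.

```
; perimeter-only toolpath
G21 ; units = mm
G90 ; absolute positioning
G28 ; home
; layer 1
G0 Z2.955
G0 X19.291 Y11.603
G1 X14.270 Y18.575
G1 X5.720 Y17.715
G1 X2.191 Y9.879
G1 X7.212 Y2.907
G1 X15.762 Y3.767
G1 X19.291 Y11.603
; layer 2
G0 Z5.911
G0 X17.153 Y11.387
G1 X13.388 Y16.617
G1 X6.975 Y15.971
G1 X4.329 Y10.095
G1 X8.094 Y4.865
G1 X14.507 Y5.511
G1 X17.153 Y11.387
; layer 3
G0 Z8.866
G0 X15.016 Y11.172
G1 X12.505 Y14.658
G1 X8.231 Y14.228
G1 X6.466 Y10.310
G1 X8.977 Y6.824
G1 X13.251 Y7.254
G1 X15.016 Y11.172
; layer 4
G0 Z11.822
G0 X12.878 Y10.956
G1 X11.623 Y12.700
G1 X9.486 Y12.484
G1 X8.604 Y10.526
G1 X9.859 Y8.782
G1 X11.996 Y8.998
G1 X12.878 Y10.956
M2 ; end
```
solid part
  facet normal 0.0000 0.0000 -1.0000
    outer loop
      vertex 4.465 19.458 0.000
      vertex 15.152 20.534 0.000
      vertex 21.428 11.818 0.000
    endloop
  endfacet
  facet normal 0.0000 0.0000 -1.0000
    outer loop
      vertex 0.054 9.664 0.000
      vertex 4.465 19.458 0.000
      vertex 21.428 11.818 0.000
    endloop
  endfacet
  facet normal 0.0000 0.0000 -1.0000
    outer loop
      vertex 6.330 0.948 0.000
      vertex 0.054 9.664 0.000
      vertex 21.428 11.818 0.000
    endloop
  endfacet
  facet normal 0.0000 0.0000 -1.0000
    outer loop
      vertex 17.017 2.024 0.000
      vertex 6.330 0.948 0.000
      vertex 21.428 11.818 0.000
    endloop
  endfacet
  facet normal 0.6868 0.4945 0.5327
    outer loop
      vertex 21.428 11.818 0.000
      vertex 15.152 20.534 0.000
      vertex 10.741 10.741 14.777
    endloop
  endfacet
  facet normal -0.0848 0.8420 0.5327
    outer loop
      vertex 15.152 20.534 0.000
      vertex 4.465 19.458 0.000
      vertex 10.741 10.741 14.777
    endloop
  endfacet
  facet normal -0.7716 0.3475 0.5327
    outer loop
      vertex 4.465 19.458 0.000
      vertex 0.054 9.664 0.000
      vertex 10.741 10.741 14.777
    endloop
  endfacet
  facet normal -0.6868 -0.4945 0.5327
    outer loop
      vertex 0.054 9.664 0.000
      vertex 6.330 0.948 0.000
      vertex 10.741 10.741 14.777
    endloop
  endfacet
  facet normal 0.0848 -0.8420 0.5327
    outer loop
      vertex 6.330 0.948 0.000
      vertex 17.017 2.024 0.000
      vertex 10.741 10.741 14.777
    endloop
  endfacet
  facet normal 0.7716 -0.3475 0.5327
    outer loop
      vertex 17.017 2.024 0.000
      vertex 21.428 11.818 0.000
      vertex 10.741 10.741 14.777
    endloop
  endfacet
endsolid part

The G0 Z moves step by Δz≈2.955 mm. The G1 loops shrink linearly with z, so the solid tapers from its base footprint up to z≈14.8. Closing with a flat bottom cap and the tapered top and triangulating gives 10 facets — a regular 6-sided pyramid, base circumscribed radius ≈ 10.7 mm, apex at z ≈ 14.8 mm.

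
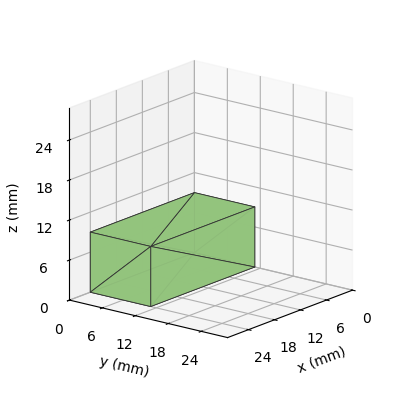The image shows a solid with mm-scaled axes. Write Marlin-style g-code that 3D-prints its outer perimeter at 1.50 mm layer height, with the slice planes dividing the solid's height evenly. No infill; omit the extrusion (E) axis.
Reading the render: the shape is a rectangular box, roughly 24 × 11 mm footprint and 9 mm tall (dimensions read to the nearest mm from the axis ticks). For the g-code, the solid's height is divided into equal slices at the stated Δz and each level perimeter traced with G1 moves after a G0 lift.

; perimeter-only toolpath
G21 ; units = mm
G90 ; absolute positioning
G28 ; home
; layer 1
G0 Z1.50
G0 X0.00 Y0.00
G1 X24.00 Y0.00
G1 X24.00 Y11.00
G1 X0.00 Y11.00
G1 X0.00 Y0.00
; layer 2
G0 Z3.00
G0 X0.00 Y0.00
G1 X24.00 Y0.00
G1 X24.00 Y11.00
G1 X0.00 Y11.00
G1 X0.00 Y0.00
; layer 3
G0 Z4.50
G0 X0.00 Y0.00
G1 X24.00 Y0.00
G1 X24.00 Y11.00
G1 X0.00 Y11.00
G1 X0.00 Y0.00
; layer 4
G0 Z6.00
G0 X0.00 Y0.00
G1 X24.00 Y0.00
G1 X24.00 Y11.00
G1 X0.00 Y11.00
G1 X0.00 Y0.00
; layer 5
G0 Z7.50
G0 X0.00 Y0.00
G1 X24.00 Y0.00
G1 X24.00 Y11.00
G1 X0.00 Y11.00
G1 X0.00 Y0.00
; layer 6
G0 Z9.00
G0 X0.00 Y0.00
G1 X24.00 Y0.00
G1 X24.00 Y11.00
G1 X0.00 Y11.00
G1 X0.00 Y0.00
M2 ; end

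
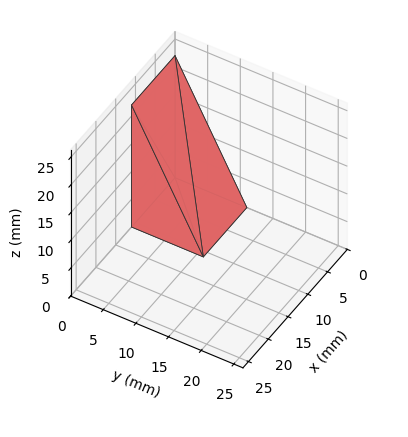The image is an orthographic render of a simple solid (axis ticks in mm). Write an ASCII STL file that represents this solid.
Reading the render: the shape is a wedge (ramp): 11 × 11 mm base, rising to 22 mm along the y=0 edge and sloping linearly to z=0 at y=11 (dimensions read to the nearest mm from the axis ticks). For the STL, each face is triangulated and given an outward normal.

solid part
  facet normal 0.0000 0.0000 -1.0000
    outer loop
      vertex 11.000 11.000 0.000
      vertex 11.000 0.000 0.000
      vertex 0.000 0.000 0.000
    endloop
  endfacet
  facet normal 0.0000 0.0000 -1.0000
    outer loop
      vertex 0.000 11.000 0.000
      vertex 11.000 11.000 0.000
      vertex 0.000 0.000 0.000
    endloop
  endfacet
  facet normal 0.0000 -1.0000 0.0000
    outer loop
      vertex 0.000 0.000 0.000
      vertex 11.000 0.000 0.000
      vertex 11.000 0.000 22.000
    endloop
  endfacet
  facet normal 0.0000 -1.0000 0.0000
    outer loop
      vertex 0.000 0.000 0.000
      vertex 11.000 0.000 22.000
      vertex 0.000 0.000 22.000
    endloop
  endfacet
  facet normal 0.0000 0.8944 0.4472
    outer loop
      vertex 0.000 0.000 22.000
      vertex 11.000 0.000 22.000
      vertex 11.000 11.000 0.000
    endloop
  endfacet
  facet normal 0.0000 0.8944 0.4472
    outer loop
      vertex 0.000 0.000 22.000
      vertex 11.000 11.000 0.000
      vertex 0.000 11.000 0.000
    endloop
  endfacet
  facet normal -1.0000 0.0000 0.0000
    outer loop
      vertex 0.000 0.000 22.000
      vertex 0.000 11.000 0.000
      vertex 0.000 0.000 0.000
    endloop
  endfacet
  facet normal 1.0000 0.0000 0.0000
    outer loop
      vertex 11.000 0.000 0.000
      vertex 11.000 11.000 0.000
      vertex 11.000 0.000 22.000
    endloop
  endfacet
endsolid part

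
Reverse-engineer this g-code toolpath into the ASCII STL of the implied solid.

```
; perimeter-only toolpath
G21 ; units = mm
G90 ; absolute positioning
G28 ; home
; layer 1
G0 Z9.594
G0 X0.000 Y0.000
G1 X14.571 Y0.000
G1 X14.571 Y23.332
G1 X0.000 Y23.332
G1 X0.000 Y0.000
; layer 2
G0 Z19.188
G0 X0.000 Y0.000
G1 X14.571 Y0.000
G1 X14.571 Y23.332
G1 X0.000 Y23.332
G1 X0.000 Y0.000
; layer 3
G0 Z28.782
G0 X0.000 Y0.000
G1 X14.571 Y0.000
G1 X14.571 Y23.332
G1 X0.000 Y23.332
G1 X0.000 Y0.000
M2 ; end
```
solid part
  facet normal 0.0000 0.0000 -1.0000
    outer loop
      vertex 14.571 23.332 0.000
      vertex 14.571 0.000 0.000
      vertex 0.000 0.000 0.000
    endloop
  endfacet
  facet normal 0.0000 0.0000 -1.0000
    outer loop
      vertex 0.000 23.332 0.000
      vertex 14.571 23.332 0.000
      vertex 0.000 0.000 0.000
    endloop
  endfacet
  facet normal 0.0000 0.0000 1.0000
    outer loop
      vertex 0.000 0.000 28.782
      vertex 14.571 0.000 28.782
      vertex 14.571 23.332 28.782
    endloop
  endfacet
  facet normal 0.0000 0.0000 1.0000
    outer loop
      vertex 0.000 0.000 28.782
      vertex 14.571 23.332 28.782
      vertex 0.000 23.332 28.782
    endloop
  endfacet
  facet normal 0.0000 -1.0000 0.0000
    outer loop
      vertex 0.000 0.000 0.000
      vertex 14.571 0.000 0.000
      vertex 14.571 0.000 28.782
    endloop
  endfacet
  facet normal 0.0000 -1.0000 0.0000
    outer loop
      vertex 0.000 0.000 0.000
      vertex 14.571 0.000 28.782
      vertex 0.000 0.000 28.782
    endloop
  endfacet
  facet normal 0.0000 1.0000 0.0000
    outer loop
      vertex 14.571 23.332 28.782
      vertex 14.571 23.332 0.000
      vertex 0.000 23.332 0.000
    endloop
  endfacet
  facet normal 0.0000 1.0000 0.0000
    outer loop
      vertex 0.000 23.332 28.782
      vertex 14.571 23.332 28.782
      vertex 0.000 23.332 0.000
    endloop
  endfacet
  facet normal -1.0000 0.0000 0.0000
    outer loop
      vertex 0.000 23.332 28.782
      vertex 0.000 23.332 0.000
      vertex 0.000 0.000 0.000
    endloop
  endfacet
  facet normal -1.0000 0.0000 0.0000
    outer loop
      vertex 0.000 0.000 28.782
      vertex 0.000 23.332 28.782
      vertex 0.000 0.000 0.000
    endloop
  endfacet
  facet normal 1.0000 0.0000 0.0000
    outer loop
      vertex 14.571 0.000 0.000
      vertex 14.571 23.332 0.000
      vertex 14.571 23.332 28.782
    endloop
  endfacet
  facet normal 1.0000 0.0000 0.0000
    outer loop
      vertex 14.571 0.000 0.000
      vertex 14.571 23.332 28.782
      vertex 14.571 0.000 28.782
    endloop
  endfacet
endsolid part

The G0 Z moves step by Δz≈9.594 mm. Every layer's G1 loop is the same polygon, so the solid is a straight extrusion of it from z=0 to z≈28.8. Closing with flat bottom and top caps and triangulating gives 12 facets — a rectangular box, roughly 14.6 × 23.3 mm footprint and 28.8 mm tall.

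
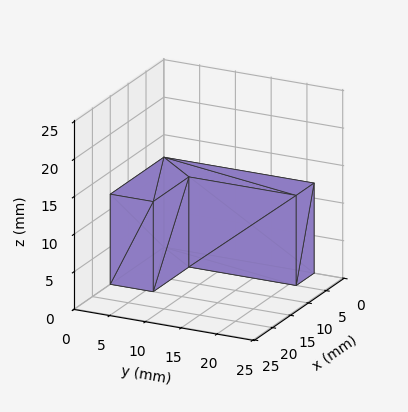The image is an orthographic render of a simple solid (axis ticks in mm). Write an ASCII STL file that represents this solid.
Reading the render: the shape is an L-shaped prism: outer 15 × 21 mm, arm thicknesses ≈ 6 mm (horizontal) and 5 mm (vertical), extruded 12 mm in z (dimensions read to the nearest mm from the axis ticks). For the STL, each face is triangulated and given an outward normal.

solid part
  facet normal 0.0000 0.0000 -1.0000
    outer loop
      vertex 15.00 6.00 0.00
      vertex 15.00 0.00 0.00
      vertex 0.00 0.00 0.00
    endloop
  endfacet
  facet normal 0.0000 0.0000 -1.0000
    outer loop
      vertex 5.00 6.00 0.00
      vertex 15.00 6.00 0.00
      vertex 0.00 0.00 0.00
    endloop
  endfacet
  facet normal 0.0000 0.0000 -1.0000
    outer loop
      vertex 5.00 21.00 0.00
      vertex 5.00 6.00 0.00
      vertex 0.00 0.00 0.00
    endloop
  endfacet
  facet normal 0.0000 0.0000 -1.0000
    outer loop
      vertex 0.00 21.00 0.00
      vertex 5.00 21.00 0.00
      vertex 0.00 0.00 0.00
    endloop
  endfacet
  facet normal 0.0000 0.0000 1.0000
    outer loop
      vertex 0.00 0.00 12.00
      vertex 15.00 0.00 12.00
      vertex 15.00 6.00 12.00
    endloop
  endfacet
  facet normal 0.0000 0.0000 1.0000
    outer loop
      vertex 0.00 0.00 12.00
      vertex 15.00 6.00 12.00
      vertex 5.00 6.00 12.00
    endloop
  endfacet
  facet normal 0.0000 0.0000 1.0000
    outer loop
      vertex 0.00 0.00 12.00
      vertex 5.00 6.00 12.00
      vertex 5.00 21.00 12.00
    endloop
  endfacet
  facet normal 0.0000 0.0000 1.0000
    outer loop
      vertex 0.00 0.00 12.00
      vertex 5.00 21.00 12.00
      vertex 0.00 21.00 12.00
    endloop
  endfacet
  facet normal 0.0000 -1.0000 0.0000
    outer loop
      vertex 0.00 0.00 0.00
      vertex 15.00 0.00 0.00
      vertex 15.00 0.00 12.00
    endloop
  endfacet
  facet normal 0.0000 -1.0000 0.0000
    outer loop
      vertex 0.00 0.00 0.00
      vertex 15.00 0.00 12.00
      vertex 0.00 0.00 12.00
    endloop
  endfacet
  facet normal 1.0000 0.0000 0.0000
    outer loop
      vertex 15.00 0.00 0.00
      vertex 15.00 6.00 0.00
      vertex 15.00 6.00 12.00
    endloop
  endfacet
  facet normal 1.0000 0.0000 0.0000
    outer loop
      vertex 15.00 0.00 0.00
      vertex 15.00 6.00 12.00
      vertex 15.00 0.00 12.00
    endloop
  endfacet
  facet normal 0.0000 1.0000 0.0000
    outer loop
      vertex 15.00 6.00 0.00
      vertex 5.00 6.00 0.00
      vertex 5.00 6.00 12.00
    endloop
  endfacet
  facet normal 0.0000 1.0000 0.0000
    outer loop
      vertex 15.00 6.00 0.00
      vertex 5.00 6.00 12.00
      vertex 15.00 6.00 12.00
    endloop
  endfacet
  facet normal 1.0000 0.0000 0.0000
    outer loop
      vertex 5.00 6.00 0.00
      vertex 5.00 21.00 0.00
      vertex 5.00 21.00 12.00
    endloop
  endfacet
  facet normal 1.0000 0.0000 0.0000
    outer loop
      vertex 5.00 6.00 0.00
      vertex 5.00 21.00 12.00
      vertex 5.00 6.00 12.00
    endloop
  endfacet
  facet normal 0.0000 1.0000 0.0000
    outer loop
      vertex 5.00 21.00 0.00
      vertex 0.00 21.00 0.00
      vertex 0.00 21.00 12.00
    endloop
  endfacet
  facet normal 0.0000 1.0000 0.0000
    outer loop
      vertex 5.00 21.00 0.00
      vertex 0.00 21.00 12.00
      vertex 5.00 21.00 12.00
    endloop
  endfacet
  facet normal -1.0000 0.0000 0.0000
    outer loop
      vertex 0.00 21.00 0.00
      vertex 0.00 0.00 0.00
      vertex 0.00 0.00 12.00
    endloop
  endfacet
  facet normal -1.0000 0.0000 0.0000
    outer loop
      vertex 0.00 21.00 0.00
      vertex 0.00 0.00 12.00
      vertex 0.00 21.00 12.00
    endloop
  endfacet
endsolid part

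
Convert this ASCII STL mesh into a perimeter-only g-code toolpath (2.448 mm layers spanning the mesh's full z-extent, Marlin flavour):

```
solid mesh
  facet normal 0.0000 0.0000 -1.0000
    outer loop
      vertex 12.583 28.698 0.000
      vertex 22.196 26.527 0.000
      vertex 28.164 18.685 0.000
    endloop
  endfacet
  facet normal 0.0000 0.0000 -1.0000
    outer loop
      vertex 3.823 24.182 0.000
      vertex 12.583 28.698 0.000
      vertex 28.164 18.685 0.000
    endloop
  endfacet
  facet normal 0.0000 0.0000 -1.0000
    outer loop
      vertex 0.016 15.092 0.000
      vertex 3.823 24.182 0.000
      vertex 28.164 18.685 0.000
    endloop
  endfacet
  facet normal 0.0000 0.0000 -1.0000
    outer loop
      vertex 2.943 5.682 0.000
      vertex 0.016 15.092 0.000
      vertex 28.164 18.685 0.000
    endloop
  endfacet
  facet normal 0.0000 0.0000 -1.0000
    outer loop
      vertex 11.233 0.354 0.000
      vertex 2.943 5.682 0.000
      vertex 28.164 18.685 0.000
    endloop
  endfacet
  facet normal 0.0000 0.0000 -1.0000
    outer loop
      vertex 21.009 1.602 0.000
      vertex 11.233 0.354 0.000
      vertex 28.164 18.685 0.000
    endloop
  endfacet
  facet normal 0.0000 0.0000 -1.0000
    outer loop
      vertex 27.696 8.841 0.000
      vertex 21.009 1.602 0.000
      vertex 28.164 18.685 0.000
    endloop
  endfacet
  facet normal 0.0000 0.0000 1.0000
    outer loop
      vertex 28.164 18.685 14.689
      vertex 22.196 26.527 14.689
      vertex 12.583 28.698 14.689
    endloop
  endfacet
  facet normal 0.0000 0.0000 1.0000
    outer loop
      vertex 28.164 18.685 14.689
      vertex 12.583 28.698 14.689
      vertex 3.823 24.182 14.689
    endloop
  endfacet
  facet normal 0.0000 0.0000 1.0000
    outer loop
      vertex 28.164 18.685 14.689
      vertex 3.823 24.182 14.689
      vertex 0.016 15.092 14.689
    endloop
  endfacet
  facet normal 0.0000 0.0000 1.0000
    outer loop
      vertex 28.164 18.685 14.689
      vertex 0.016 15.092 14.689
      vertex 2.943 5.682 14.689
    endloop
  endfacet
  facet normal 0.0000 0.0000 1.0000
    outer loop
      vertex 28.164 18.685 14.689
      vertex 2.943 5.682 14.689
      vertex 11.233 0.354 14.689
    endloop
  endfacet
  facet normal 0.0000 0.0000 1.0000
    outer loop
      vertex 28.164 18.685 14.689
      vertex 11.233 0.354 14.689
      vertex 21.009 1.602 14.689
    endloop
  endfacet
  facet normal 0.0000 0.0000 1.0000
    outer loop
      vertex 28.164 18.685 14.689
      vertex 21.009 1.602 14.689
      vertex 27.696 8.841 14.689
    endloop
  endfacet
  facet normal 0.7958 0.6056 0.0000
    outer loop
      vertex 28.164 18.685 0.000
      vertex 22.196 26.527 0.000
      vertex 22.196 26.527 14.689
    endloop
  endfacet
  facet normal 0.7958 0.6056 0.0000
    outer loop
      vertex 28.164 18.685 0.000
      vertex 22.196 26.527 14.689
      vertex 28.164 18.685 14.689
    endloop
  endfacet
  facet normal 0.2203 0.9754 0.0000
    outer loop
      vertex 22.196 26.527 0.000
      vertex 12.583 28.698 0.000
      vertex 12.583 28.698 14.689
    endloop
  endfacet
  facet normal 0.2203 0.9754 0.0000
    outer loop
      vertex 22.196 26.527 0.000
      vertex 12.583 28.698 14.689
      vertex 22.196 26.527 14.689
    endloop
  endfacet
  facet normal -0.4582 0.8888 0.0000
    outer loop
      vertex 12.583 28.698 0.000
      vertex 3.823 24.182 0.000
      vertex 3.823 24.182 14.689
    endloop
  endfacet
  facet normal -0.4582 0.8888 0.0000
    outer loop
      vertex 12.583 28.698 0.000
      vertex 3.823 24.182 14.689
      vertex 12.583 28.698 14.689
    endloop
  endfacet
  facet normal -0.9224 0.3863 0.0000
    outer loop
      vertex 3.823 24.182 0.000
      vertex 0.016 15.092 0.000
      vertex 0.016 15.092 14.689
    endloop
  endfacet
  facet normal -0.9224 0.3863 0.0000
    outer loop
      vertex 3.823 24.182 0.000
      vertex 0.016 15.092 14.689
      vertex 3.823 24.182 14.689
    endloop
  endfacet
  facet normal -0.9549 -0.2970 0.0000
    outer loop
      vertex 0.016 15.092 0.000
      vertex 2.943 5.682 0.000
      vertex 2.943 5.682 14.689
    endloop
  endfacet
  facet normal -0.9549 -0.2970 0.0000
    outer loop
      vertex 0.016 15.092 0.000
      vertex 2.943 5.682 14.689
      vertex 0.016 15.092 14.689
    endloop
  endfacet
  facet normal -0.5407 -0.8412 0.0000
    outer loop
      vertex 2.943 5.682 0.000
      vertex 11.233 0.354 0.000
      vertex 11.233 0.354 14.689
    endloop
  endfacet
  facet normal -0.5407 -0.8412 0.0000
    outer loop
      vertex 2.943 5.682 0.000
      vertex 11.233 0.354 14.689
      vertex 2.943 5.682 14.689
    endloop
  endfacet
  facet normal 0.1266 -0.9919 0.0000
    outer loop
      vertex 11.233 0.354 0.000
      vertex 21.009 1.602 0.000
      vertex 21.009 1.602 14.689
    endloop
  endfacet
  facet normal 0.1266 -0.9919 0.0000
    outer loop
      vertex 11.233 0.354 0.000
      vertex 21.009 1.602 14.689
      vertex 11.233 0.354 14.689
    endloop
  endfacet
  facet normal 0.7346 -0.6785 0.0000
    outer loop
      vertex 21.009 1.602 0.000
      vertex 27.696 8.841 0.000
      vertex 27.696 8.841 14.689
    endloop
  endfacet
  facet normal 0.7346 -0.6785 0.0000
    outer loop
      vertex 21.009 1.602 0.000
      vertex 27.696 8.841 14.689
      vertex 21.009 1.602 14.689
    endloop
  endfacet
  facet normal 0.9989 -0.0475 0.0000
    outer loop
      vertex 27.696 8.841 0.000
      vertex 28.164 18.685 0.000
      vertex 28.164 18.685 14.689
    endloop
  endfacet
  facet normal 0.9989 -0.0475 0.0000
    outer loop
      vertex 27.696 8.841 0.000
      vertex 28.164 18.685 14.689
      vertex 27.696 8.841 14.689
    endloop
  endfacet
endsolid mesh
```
; perimeter-only toolpath
G21 ; units = mm
G90 ; absolute positioning
G28 ; home
; layer 1
G0 Z2.448
G0 X28.164 Y18.685
G1 X22.196 Y26.527
G1 X12.583 Y28.698
G1 X3.823 Y24.182
G1 X0.016 Y15.092
G1 X2.943 Y5.682
G1 X11.233 Y0.354
G1 X21.009 Y1.602
G1 X27.696 Y8.841
G1 X28.164 Y18.685
; layer 2
G0 Z4.896
G0 X28.164 Y18.685
G1 X22.196 Y26.527
G1 X12.583 Y28.698
G1 X3.823 Y24.182
G1 X0.016 Y15.092
G1 X2.943 Y5.682
G1 X11.233 Y0.354
G1 X21.009 Y1.602
G1 X27.696 Y8.841
G1 X28.164 Y18.685
; layer 3
G0 Z7.345
G0 X28.164 Y18.685
G1 X22.196 Y26.527
G1 X12.583 Y28.698
G1 X3.823 Y24.182
G1 X0.016 Y15.092
G1 X2.943 Y5.682
G1 X11.233 Y0.354
G1 X21.009 Y1.602
G1 X27.696 Y8.841
G1 X28.164 Y18.685
; layer 4
G0 Z9.793
G0 X28.164 Y18.685
G1 X22.196 Y26.527
G1 X12.583 Y28.698
G1 X3.823 Y24.182
G1 X0.016 Y15.092
G1 X2.943 Y5.682
G1 X11.233 Y0.354
G1 X21.009 Y1.602
G1 X27.696 Y8.841
G1 X28.164 Y18.685
; layer 5
G0 Z12.241
G0 X28.164 Y18.685
G1 X22.196 Y26.527
G1 X12.583 Y28.698
G1 X3.823 Y24.182
G1 X0.016 Y15.092
G1 X2.943 Y5.682
G1 X11.233 Y0.354
G1 X21.009 Y1.602
G1 X27.696 Y8.841
G1 X28.164 Y18.685
; layer 6
G0 Z14.689
G0 X28.164 Y18.685
G1 X22.196 Y26.527
G1 X12.583 Y28.698
G1 X3.823 Y24.182
G1 X0.016 Y15.092
G1 X2.943 Y5.682
G1 X11.233 Y0.354
G1 X21.009 Y1.602
G1 X27.696 Y8.841
G1 X28.164 Y18.685
M2 ; end

The solid is a regular 9-sided prism (a cylinder approximated with 9 flat sides), circumscribed radius ≈ 14.4 mm, height ≈ 14.7 mm. Slicing at Δz = 2.448 mm — 6 equal slices spanning the solid's height, so layer i sits at z = i·h/6 — gives 6 non-empty perimeters. Each is a 9-segment closed polygon; G0 lifts to the layer z and rapids to the start vertex, then G1 traces the edges.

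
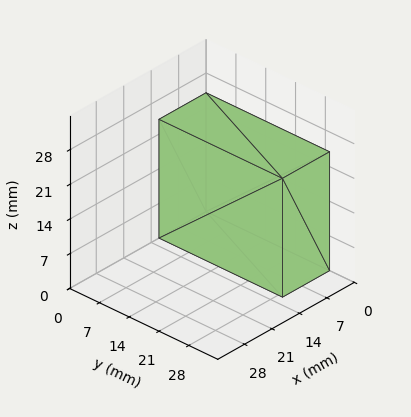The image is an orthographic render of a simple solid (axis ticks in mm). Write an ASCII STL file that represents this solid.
Reading the render: the shape is a rectangular box, roughly 12 × 29 mm footprint and 24 mm tall (dimensions read to the nearest mm from the axis ticks). For the STL, each face is triangulated and given an outward normal.

solid part
  facet normal 0.0000 0.0000 -1.0000
    outer loop
      vertex 12.00 29.00 0.00
      vertex 12.00 0.00 0.00
      vertex 0.00 0.00 0.00
    endloop
  endfacet
  facet normal 0.0000 0.0000 -1.0000
    outer loop
      vertex 0.00 29.00 0.00
      vertex 12.00 29.00 0.00
      vertex 0.00 0.00 0.00
    endloop
  endfacet
  facet normal 0.0000 0.0000 1.0000
    outer loop
      vertex 0.00 0.00 24.00
      vertex 12.00 0.00 24.00
      vertex 12.00 29.00 24.00
    endloop
  endfacet
  facet normal 0.0000 0.0000 1.0000
    outer loop
      vertex 0.00 0.00 24.00
      vertex 12.00 29.00 24.00
      vertex 0.00 29.00 24.00
    endloop
  endfacet
  facet normal 0.0000 -1.0000 0.0000
    outer loop
      vertex 0.00 0.00 0.00
      vertex 12.00 0.00 0.00
      vertex 12.00 0.00 24.00
    endloop
  endfacet
  facet normal 0.0000 -1.0000 0.0000
    outer loop
      vertex 0.00 0.00 0.00
      vertex 12.00 0.00 24.00
      vertex 0.00 0.00 24.00
    endloop
  endfacet
  facet normal 0.0000 1.0000 0.0000
    outer loop
      vertex 12.00 29.00 24.00
      vertex 12.00 29.00 0.00
      vertex 0.00 29.00 0.00
    endloop
  endfacet
  facet normal 0.0000 1.0000 0.0000
    outer loop
      vertex 0.00 29.00 24.00
      vertex 12.00 29.00 24.00
      vertex 0.00 29.00 0.00
    endloop
  endfacet
  facet normal -1.0000 0.0000 0.0000
    outer loop
      vertex 0.00 29.00 24.00
      vertex 0.00 29.00 0.00
      vertex 0.00 0.00 0.00
    endloop
  endfacet
  facet normal -1.0000 0.0000 0.0000
    outer loop
      vertex 0.00 0.00 24.00
      vertex 0.00 29.00 24.00
      vertex 0.00 0.00 0.00
    endloop
  endfacet
  facet normal 1.0000 0.0000 0.0000
    outer loop
      vertex 12.00 0.00 0.00
      vertex 12.00 29.00 0.00
      vertex 12.00 29.00 24.00
    endloop
  endfacet
  facet normal 1.0000 0.0000 0.0000
    outer loop
      vertex 12.00 0.00 0.00
      vertex 12.00 29.00 24.00
      vertex 12.00 0.00 24.00
    endloop
  endfacet
endsolid part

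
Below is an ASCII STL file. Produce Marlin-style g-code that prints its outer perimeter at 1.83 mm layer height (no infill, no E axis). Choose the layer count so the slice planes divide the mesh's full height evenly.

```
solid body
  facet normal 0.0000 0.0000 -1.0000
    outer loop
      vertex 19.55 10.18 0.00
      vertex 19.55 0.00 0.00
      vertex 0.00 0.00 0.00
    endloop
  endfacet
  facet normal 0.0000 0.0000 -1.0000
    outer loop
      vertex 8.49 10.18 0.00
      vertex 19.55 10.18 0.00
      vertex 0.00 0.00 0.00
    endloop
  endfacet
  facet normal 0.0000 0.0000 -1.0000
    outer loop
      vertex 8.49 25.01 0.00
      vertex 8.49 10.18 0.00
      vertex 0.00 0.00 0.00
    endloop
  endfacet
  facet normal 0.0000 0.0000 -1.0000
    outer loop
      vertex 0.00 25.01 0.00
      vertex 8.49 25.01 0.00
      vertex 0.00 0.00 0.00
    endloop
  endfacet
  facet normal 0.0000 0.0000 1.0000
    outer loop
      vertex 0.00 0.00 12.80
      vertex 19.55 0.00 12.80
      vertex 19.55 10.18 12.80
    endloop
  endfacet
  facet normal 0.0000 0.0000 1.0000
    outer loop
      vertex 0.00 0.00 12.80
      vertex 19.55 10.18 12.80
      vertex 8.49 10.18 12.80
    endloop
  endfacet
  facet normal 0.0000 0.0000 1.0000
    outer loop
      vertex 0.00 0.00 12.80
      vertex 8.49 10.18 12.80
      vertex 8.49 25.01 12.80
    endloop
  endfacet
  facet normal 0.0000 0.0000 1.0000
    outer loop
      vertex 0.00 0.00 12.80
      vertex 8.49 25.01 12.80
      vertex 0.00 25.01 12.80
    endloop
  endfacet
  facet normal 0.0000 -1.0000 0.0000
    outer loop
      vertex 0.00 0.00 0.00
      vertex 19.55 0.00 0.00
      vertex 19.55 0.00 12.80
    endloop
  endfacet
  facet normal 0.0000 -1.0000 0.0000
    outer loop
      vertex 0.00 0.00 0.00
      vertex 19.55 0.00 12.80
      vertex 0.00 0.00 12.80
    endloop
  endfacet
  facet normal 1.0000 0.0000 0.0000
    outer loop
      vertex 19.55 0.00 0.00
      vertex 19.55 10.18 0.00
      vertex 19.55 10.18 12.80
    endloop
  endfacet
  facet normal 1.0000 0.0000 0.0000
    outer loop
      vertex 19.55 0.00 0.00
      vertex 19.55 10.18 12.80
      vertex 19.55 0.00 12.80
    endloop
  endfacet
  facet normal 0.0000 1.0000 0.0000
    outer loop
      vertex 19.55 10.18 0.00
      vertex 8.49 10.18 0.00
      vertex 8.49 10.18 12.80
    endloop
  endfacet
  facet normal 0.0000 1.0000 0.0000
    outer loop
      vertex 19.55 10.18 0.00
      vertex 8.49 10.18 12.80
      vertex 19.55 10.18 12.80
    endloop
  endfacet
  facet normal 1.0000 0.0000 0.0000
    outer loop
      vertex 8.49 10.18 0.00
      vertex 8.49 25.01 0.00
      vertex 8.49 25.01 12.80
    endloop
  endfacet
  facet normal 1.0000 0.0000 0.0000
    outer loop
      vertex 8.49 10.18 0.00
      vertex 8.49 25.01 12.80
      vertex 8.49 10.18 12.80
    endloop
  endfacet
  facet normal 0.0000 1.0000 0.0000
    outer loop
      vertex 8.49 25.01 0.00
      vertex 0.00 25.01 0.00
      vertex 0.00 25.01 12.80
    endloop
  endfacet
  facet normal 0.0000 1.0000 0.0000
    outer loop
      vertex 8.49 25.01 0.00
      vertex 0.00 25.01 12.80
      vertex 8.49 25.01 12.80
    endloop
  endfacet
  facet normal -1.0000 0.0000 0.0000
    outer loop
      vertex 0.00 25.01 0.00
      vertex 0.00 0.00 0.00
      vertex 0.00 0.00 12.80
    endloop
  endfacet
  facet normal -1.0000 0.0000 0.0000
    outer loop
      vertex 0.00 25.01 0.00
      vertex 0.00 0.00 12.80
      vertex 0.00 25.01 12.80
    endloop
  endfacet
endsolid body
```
; perimeter-only toolpath
G21 ; units = mm
G90 ; absolute positioning
G28 ; home
; layer 1
G0 Z1.83
G0 X0.00 Y0.00
G1 X19.55 Y0.00
G1 X19.55 Y10.18
G1 X8.49 Y10.18
G1 X8.49 Y25.01
G1 X0.00 Y25.01
G1 X0.00 Y0.00
; layer 2
G0 Z3.66
G0 X0.00 Y0.00
G1 X19.55 Y0.00
G1 X19.55 Y10.18
G1 X8.49 Y10.18
G1 X8.49 Y25.01
G1 X0.00 Y25.01
G1 X0.00 Y0.00
; layer 3
G0 Z5.49
G0 X0.00 Y0.00
G1 X19.55 Y0.00
G1 X19.55 Y10.18
G1 X8.49 Y10.18
G1 X8.49 Y25.01
G1 X0.00 Y25.01
G1 X0.00 Y0.00
; layer 4
G0 Z7.31
G0 X0.00 Y0.00
G1 X19.55 Y0.00
G1 X19.55 Y10.18
G1 X8.49 Y10.18
G1 X8.49 Y25.01
G1 X0.00 Y25.01
G1 X0.00 Y0.00
; layer 5
G0 Z9.14
G0 X0.00 Y0.00
G1 X19.55 Y0.00
G1 X19.55 Y10.18
G1 X8.49 Y10.18
G1 X8.49 Y25.01
G1 X0.00 Y25.01
G1 X0.00 Y0.00
; layer 6
G0 Z10.97
G0 X0.00 Y0.00
G1 X19.55 Y0.00
G1 X19.55 Y10.18
G1 X8.49 Y10.18
G1 X8.49 Y25.01
G1 X0.00 Y25.01
G1 X0.00 Y0.00
; layer 7
G0 Z12.80
G0 X0.00 Y0.00
G1 X19.55 Y0.00
G1 X19.55 Y10.18
G1 X8.49 Y10.18
G1 X8.49 Y25.01
G1 X0.00 Y25.01
G1 X0.00 Y0.00
M2 ; end

The solid is an L-shaped prism: outer 19.6 × 25 mm, arm thicknesses ≈ 10.2 mm (horizontal) and 8.49 mm (vertical), extruded 12.8 mm in z. Slicing at Δz = 1.83 mm — 7 equal slices spanning the solid's height, so layer i sits at z = i·h/7 — gives 7 non-empty perimeters. Each is a 6-segment closed polygon; G0 lifts to the layer z and rapids to the start vertex, then G1 traces the edges.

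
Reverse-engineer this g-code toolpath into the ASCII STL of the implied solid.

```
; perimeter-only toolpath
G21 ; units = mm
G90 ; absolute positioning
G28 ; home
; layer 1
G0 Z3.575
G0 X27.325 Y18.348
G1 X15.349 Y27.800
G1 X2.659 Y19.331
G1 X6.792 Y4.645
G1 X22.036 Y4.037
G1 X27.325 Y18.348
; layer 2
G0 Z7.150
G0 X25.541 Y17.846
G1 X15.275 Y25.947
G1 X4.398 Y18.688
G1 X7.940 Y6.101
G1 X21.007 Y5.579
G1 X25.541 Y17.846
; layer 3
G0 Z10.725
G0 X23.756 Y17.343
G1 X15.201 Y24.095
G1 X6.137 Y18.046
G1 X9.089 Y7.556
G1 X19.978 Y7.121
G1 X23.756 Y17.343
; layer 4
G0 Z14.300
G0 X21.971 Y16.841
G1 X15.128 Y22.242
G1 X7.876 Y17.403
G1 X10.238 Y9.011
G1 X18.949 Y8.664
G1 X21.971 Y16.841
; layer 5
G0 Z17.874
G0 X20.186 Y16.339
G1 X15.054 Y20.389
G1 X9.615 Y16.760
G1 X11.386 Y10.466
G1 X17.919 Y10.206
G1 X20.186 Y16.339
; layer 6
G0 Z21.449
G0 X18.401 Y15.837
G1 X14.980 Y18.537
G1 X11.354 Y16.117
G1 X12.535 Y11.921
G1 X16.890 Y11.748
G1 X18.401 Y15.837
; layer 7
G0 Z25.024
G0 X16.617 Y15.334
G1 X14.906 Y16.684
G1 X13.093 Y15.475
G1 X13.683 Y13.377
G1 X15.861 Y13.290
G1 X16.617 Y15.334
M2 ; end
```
solid part
  facet normal 0.0000 0.0000 -1.0000
    outer loop
      vertex 0.920 19.974 0.000
      vertex 15.423 29.652 0.000
      vertex 29.110 18.850 0.000
    endloop
  endfacet
  facet normal 0.0000 0.0000 -1.0000
    outer loop
      vertex 5.643 3.190 0.000
      vertex 0.920 19.974 0.000
      vertex 29.110 18.850 0.000
    endloop
  endfacet
  facet normal 0.0000 0.0000 -1.0000
    outer loop
      vertex 23.065 2.495 0.000
      vertex 5.643 3.190 0.000
      vertex 29.110 18.850 0.000
    endloop
  endfacet
  facet normal 0.5713 0.7238 0.3869
    outer loop
      vertex 29.110 18.850 0.000
      vertex 15.423 29.652 0.000
      vertex 14.832 14.832 28.599
    endloop
  endfacet
  facet normal -0.5118 0.7670 0.3869
    outer loop
      vertex 15.423 29.652 0.000
      vertex 0.920 19.974 0.000
      vertex 14.832 14.832 28.599
    endloop
  endfacet
  facet normal -0.8877 -0.2498 0.3869
    outer loop
      vertex 0.920 19.974 0.000
      vertex 5.643 3.190 0.000
      vertex 14.832 14.832 28.599
    endloop
  endfacet
  facet normal -0.0368 -0.9214 0.3869
    outer loop
      vertex 5.643 3.190 0.000
      vertex 23.065 2.495 0.000
      vertex 14.832 14.832 28.599
    endloop
  endfacet
  facet normal 0.8649 -0.3197 0.3869
    outer loop
      vertex 23.065 2.495 0.000
      vertex 29.110 18.850 0.000
      vertex 14.832 14.832 28.599
    endloop
  endfacet
endsolid part

The G0 Z moves step by Δz≈3.575 mm. The G1 loops shrink linearly with z, so the solid tapers from its base footprint up to z≈28.6. Closing with a flat bottom cap and the tapered top and triangulating gives 8 facets — a regular 5-sided pyramid, base circumscribed radius ≈ 14.8 mm, apex at z ≈ 28.6 mm.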